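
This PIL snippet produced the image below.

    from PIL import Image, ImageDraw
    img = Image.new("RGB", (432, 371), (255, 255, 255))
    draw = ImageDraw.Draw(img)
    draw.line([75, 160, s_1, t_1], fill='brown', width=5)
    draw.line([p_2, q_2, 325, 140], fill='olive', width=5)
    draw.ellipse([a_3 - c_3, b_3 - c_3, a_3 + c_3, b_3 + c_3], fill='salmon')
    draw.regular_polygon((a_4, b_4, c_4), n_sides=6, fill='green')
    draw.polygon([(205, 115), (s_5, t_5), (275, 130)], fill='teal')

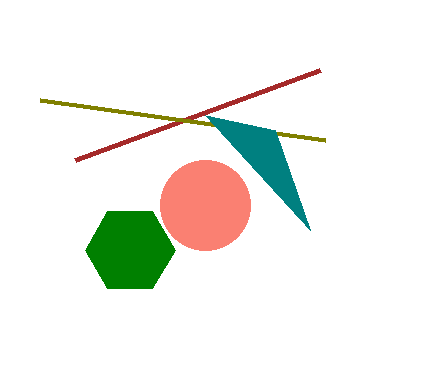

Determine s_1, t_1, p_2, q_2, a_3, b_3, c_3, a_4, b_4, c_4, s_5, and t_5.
s_1 = 320, t_1 = 70, p_2 = 40, q_2 = 100, a_3 = 205, b_3 = 205, c_3 = 45, a_4 = 130, b_4 = 250, c_4 = 45, s_5 = 310, t_5 = 230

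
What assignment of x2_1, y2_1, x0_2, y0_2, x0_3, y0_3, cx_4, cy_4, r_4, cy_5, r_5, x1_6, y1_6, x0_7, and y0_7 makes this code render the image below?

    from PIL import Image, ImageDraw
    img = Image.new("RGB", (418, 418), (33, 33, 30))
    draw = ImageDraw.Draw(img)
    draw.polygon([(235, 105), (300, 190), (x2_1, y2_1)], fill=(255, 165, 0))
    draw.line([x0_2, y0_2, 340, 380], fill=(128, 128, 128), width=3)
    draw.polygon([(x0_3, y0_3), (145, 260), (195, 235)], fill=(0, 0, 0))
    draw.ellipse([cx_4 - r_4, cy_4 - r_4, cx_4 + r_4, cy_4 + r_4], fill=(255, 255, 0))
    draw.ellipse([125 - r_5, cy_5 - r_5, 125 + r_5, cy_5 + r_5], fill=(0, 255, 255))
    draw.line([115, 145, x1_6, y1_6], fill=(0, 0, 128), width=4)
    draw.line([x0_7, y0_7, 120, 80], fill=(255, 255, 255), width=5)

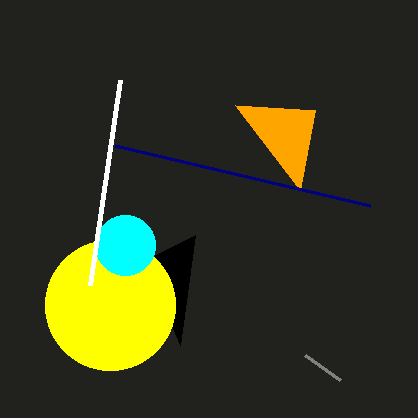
x2_1 = 315
y2_1 = 110
x0_2 = 305
y0_2 = 355
x0_3 = 180
y0_3 = 345
cx_4 = 110
cy_4 = 305
r_4 = 65
cy_5 = 245
r_5 = 30
x1_6 = 370
y1_6 = 205
x0_7 = 90
y0_7 = 285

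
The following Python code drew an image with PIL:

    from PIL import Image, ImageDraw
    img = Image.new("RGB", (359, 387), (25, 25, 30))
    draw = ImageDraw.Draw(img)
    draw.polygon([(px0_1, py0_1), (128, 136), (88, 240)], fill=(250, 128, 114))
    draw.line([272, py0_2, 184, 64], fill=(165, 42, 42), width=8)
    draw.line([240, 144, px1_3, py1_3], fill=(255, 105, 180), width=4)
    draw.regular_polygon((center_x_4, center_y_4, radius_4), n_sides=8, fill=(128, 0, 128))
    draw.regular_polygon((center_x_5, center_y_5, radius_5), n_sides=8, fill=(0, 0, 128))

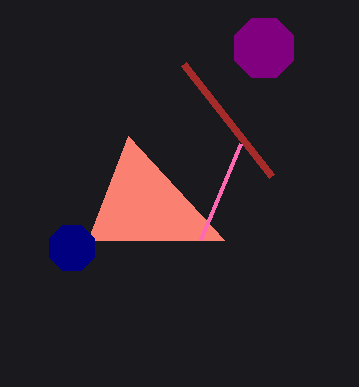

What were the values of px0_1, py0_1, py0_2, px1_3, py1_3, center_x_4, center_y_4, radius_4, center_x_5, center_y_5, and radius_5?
px0_1 = 224; py0_1 = 240; py0_2 = 176; px1_3 = 200; py1_3 = 240; center_x_4 = 264; center_y_4 = 48; radius_4 = 32; center_x_5 = 72; center_y_5 = 248; radius_5 = 24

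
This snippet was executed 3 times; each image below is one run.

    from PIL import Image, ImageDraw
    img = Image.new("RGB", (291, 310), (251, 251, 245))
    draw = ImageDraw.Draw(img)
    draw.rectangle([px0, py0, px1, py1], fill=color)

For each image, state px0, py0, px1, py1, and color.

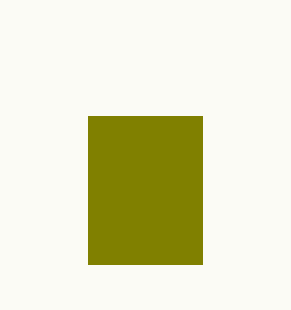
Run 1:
px0 = 88
py0 = 116
px1 = 202
py1 = 264
color = 'olive'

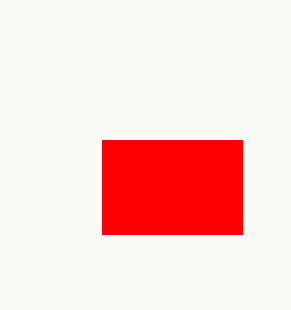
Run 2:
px0 = 102, py0 = 140, px1 = 242, py1 = 234, color = 'red'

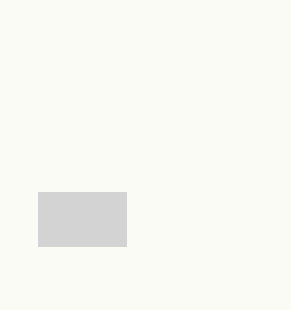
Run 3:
px0 = 38
py0 = 192
px1 = 126
py1 = 246
color = 'lightgray'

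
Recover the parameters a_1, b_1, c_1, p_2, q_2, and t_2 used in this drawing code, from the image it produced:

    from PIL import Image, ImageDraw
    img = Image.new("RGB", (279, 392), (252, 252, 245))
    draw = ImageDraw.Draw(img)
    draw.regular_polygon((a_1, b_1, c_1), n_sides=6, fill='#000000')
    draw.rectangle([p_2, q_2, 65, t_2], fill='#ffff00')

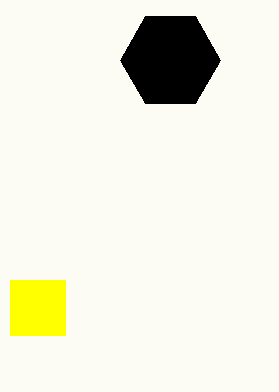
a_1 = 170; b_1 = 60; c_1 = 50; p_2 = 10; q_2 = 280; t_2 = 335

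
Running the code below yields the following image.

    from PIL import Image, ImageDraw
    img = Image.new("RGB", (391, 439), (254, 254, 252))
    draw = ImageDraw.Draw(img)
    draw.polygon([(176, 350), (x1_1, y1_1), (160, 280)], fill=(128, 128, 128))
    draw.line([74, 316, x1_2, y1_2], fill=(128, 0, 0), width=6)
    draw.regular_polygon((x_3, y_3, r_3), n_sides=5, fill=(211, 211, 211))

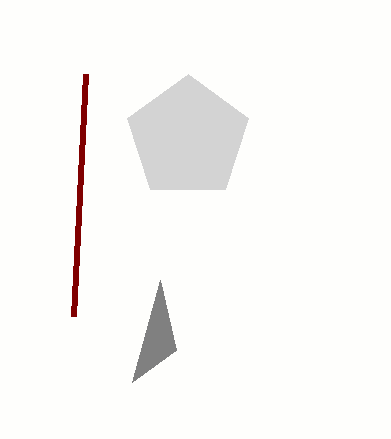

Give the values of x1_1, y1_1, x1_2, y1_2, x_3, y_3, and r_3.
x1_1 = 132; y1_1 = 382; x1_2 = 86; y1_2 = 74; x_3 = 188; y_3 = 138; r_3 = 64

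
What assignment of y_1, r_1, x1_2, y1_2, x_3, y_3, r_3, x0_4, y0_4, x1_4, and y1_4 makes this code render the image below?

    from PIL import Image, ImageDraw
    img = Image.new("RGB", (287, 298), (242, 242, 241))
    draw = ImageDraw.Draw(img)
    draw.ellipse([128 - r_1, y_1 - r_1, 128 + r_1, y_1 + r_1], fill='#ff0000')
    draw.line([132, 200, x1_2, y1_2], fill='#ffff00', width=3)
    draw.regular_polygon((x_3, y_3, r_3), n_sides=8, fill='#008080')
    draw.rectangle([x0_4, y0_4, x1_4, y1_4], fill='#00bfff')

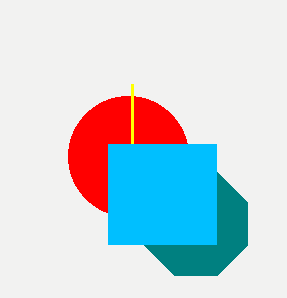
y_1 = 156
r_1 = 60
x1_2 = 132
y1_2 = 84
x_3 = 196
y_3 = 224
r_3 = 56
x0_4 = 108
y0_4 = 144
x1_4 = 216
y1_4 = 244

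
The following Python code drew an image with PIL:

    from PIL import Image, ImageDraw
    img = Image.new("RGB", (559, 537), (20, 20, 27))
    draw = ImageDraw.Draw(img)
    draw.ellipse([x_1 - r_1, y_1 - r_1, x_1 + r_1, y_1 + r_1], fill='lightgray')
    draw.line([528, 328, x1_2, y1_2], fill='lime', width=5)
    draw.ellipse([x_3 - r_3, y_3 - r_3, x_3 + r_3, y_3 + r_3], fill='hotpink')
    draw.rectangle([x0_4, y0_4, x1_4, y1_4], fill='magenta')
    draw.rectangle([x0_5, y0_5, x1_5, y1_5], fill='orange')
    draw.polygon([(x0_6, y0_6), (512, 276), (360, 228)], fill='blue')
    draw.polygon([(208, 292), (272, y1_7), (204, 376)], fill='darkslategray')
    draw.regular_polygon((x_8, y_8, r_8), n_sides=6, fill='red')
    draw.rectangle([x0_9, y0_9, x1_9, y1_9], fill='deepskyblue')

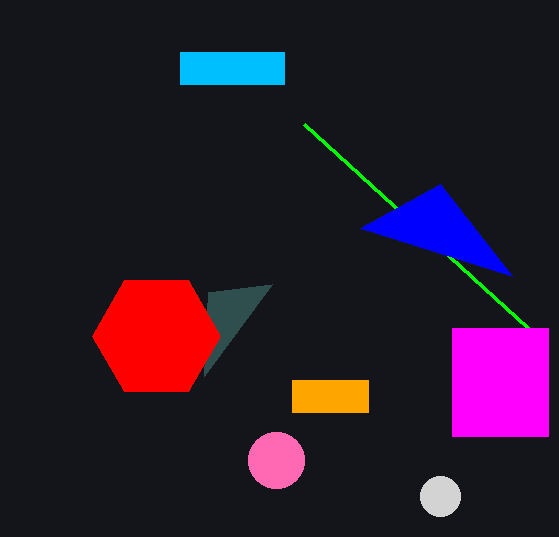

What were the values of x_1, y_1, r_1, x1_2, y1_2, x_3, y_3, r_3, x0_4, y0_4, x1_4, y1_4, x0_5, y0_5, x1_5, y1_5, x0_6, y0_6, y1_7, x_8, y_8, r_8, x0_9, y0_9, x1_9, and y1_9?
x_1 = 440
y_1 = 496
r_1 = 20
x1_2 = 304
y1_2 = 124
x_3 = 276
y_3 = 460
r_3 = 28
x0_4 = 452
y0_4 = 328
x1_4 = 548
y1_4 = 436
x0_5 = 292
y0_5 = 380
x1_5 = 368
y1_5 = 412
x0_6 = 440
y0_6 = 184
y1_7 = 284
x_8 = 156
y_8 = 336
r_8 = 64
x0_9 = 180
y0_9 = 52
x1_9 = 284
y1_9 = 84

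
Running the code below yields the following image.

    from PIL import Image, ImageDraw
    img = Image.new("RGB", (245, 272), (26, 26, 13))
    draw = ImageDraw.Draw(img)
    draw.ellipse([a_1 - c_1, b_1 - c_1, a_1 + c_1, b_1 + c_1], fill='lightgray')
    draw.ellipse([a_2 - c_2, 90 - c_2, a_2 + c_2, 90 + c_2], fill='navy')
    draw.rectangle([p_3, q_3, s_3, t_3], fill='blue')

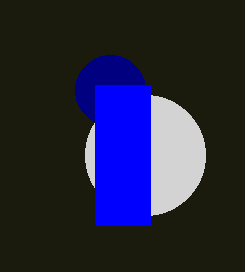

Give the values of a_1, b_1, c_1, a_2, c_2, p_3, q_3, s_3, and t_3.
a_1 = 145
b_1 = 155
c_1 = 60
a_2 = 110
c_2 = 35
p_3 = 95
q_3 = 85
s_3 = 150
t_3 = 225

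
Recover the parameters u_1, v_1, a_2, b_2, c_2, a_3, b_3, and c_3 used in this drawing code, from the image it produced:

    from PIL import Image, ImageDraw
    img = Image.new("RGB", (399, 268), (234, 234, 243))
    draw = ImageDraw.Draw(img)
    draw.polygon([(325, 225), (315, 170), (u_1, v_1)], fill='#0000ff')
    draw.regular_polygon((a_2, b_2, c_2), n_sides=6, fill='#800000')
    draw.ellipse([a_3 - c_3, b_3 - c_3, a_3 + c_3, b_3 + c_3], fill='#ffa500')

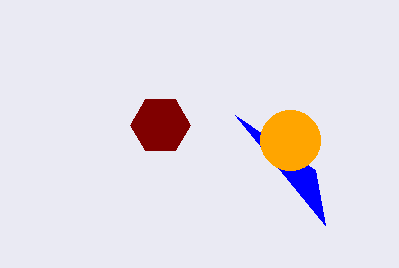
u_1 = 235
v_1 = 115
a_2 = 160
b_2 = 125
c_2 = 30
a_3 = 290
b_3 = 140
c_3 = 30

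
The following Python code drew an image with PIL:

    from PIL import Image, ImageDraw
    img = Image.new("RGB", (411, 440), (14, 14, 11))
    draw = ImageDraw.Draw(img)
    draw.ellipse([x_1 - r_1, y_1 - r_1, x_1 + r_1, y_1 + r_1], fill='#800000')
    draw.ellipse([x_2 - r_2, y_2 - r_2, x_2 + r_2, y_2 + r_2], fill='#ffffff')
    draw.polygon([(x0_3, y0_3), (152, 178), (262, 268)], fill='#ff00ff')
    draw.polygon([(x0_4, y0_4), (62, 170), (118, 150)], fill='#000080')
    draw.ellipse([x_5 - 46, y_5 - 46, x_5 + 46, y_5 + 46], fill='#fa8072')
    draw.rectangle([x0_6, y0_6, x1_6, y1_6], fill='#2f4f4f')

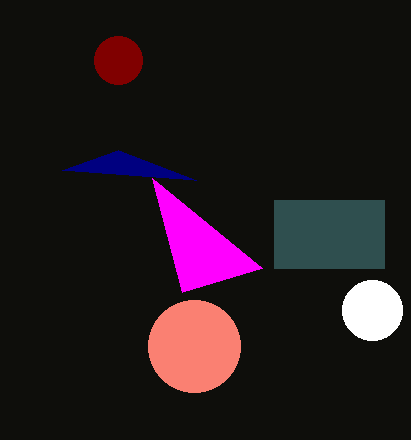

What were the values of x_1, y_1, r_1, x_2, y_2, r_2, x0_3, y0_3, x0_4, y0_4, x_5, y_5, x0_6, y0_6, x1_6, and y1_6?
x_1 = 118; y_1 = 60; r_1 = 24; x_2 = 372; y_2 = 310; r_2 = 30; x0_3 = 182; y0_3 = 292; x0_4 = 196; y0_4 = 180; x_5 = 194; y_5 = 346; x0_6 = 274; y0_6 = 200; x1_6 = 384; y1_6 = 268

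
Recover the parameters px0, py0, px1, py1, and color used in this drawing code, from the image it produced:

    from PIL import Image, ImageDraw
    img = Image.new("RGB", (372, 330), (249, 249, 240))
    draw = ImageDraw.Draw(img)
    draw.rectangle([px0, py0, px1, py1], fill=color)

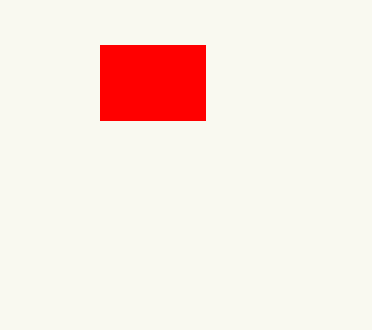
px0 = 100
py0 = 45
px1 = 205
py1 = 120
color = 'red'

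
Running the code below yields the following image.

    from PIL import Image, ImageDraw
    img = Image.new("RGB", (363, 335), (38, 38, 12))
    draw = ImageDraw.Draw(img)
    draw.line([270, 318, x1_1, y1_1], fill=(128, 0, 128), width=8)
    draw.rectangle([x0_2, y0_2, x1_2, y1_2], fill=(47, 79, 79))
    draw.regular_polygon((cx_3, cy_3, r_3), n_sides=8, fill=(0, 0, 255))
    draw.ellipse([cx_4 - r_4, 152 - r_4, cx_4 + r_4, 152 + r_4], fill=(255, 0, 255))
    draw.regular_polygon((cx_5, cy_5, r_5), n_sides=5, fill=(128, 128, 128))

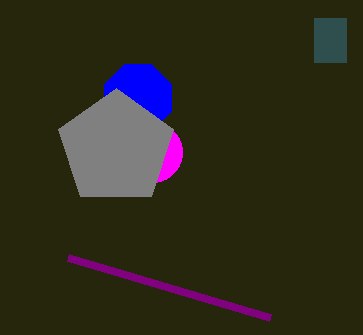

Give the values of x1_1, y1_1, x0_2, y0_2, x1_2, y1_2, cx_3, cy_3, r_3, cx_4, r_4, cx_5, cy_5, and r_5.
x1_1 = 68
y1_1 = 258
x0_2 = 314
y0_2 = 18
x1_2 = 346
y1_2 = 62
cx_3 = 138
cy_3 = 98
r_3 = 36
cx_4 = 152
r_4 = 30
cx_5 = 116
cy_5 = 148
r_5 = 60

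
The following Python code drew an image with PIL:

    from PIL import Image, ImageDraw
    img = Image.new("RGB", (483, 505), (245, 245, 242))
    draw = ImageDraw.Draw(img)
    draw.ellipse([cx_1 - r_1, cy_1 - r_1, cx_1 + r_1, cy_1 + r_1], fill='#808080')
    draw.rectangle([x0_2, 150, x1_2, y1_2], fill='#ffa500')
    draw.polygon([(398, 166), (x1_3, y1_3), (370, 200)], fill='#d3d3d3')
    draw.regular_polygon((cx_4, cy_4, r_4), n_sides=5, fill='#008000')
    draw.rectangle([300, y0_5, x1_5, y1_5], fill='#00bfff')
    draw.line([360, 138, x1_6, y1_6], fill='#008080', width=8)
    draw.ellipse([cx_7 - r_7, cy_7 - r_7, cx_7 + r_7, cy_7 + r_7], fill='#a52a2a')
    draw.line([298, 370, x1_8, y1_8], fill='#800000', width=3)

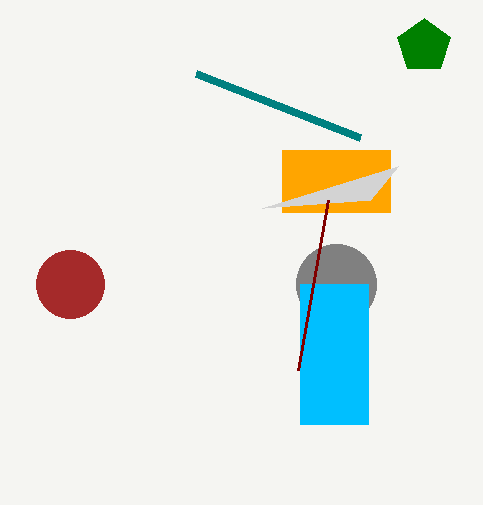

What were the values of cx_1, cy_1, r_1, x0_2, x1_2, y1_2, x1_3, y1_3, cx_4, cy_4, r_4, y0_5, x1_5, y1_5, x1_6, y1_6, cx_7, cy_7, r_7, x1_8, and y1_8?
cx_1 = 336, cy_1 = 284, r_1 = 40, x0_2 = 282, x1_2 = 390, y1_2 = 212, x1_3 = 262, y1_3 = 208, cx_4 = 424, cy_4 = 46, r_4 = 28, y0_5 = 284, x1_5 = 368, y1_5 = 424, x1_6 = 196, y1_6 = 74, cx_7 = 70, cy_7 = 284, r_7 = 34, x1_8 = 328, y1_8 = 200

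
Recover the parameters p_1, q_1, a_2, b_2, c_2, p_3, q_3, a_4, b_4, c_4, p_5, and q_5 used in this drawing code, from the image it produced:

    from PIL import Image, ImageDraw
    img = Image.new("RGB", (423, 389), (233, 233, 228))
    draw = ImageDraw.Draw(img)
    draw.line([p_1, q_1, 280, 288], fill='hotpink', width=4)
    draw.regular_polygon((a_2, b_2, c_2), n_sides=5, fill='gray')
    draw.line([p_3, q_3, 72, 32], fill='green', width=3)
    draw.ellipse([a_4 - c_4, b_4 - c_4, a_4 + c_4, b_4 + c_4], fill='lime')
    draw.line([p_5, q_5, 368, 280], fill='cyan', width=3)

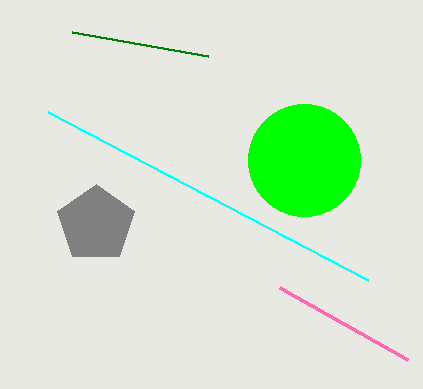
p_1 = 408
q_1 = 360
a_2 = 96
b_2 = 224
c_2 = 40
p_3 = 208
q_3 = 56
a_4 = 304
b_4 = 160
c_4 = 56
p_5 = 48
q_5 = 112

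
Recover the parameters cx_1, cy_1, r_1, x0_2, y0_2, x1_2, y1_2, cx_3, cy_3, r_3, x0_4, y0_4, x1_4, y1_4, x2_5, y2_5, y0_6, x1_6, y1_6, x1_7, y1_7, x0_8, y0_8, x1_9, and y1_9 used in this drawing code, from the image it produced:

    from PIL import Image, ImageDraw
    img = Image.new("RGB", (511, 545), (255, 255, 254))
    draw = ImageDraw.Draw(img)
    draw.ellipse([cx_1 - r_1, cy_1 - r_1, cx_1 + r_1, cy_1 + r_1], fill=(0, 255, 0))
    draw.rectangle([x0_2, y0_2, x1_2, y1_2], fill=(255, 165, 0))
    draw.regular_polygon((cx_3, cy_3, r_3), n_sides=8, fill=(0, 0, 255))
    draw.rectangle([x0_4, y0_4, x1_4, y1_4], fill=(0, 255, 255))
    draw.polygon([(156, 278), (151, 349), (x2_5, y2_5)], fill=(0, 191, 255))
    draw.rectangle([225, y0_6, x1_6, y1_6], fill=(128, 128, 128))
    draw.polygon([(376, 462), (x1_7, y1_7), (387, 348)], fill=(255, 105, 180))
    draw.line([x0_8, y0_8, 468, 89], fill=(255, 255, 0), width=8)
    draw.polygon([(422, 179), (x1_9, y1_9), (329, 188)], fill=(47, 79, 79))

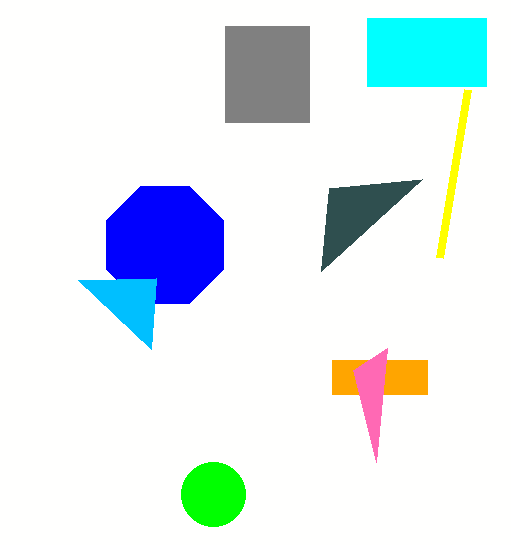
cx_1 = 213, cy_1 = 494, r_1 = 32, x0_2 = 332, y0_2 = 360, x1_2 = 427, y1_2 = 394, cx_3 = 165, cy_3 = 245, r_3 = 63, x0_4 = 367, y0_4 = 18, x1_4 = 486, y1_4 = 86, x2_5 = 78, y2_5 = 280, y0_6 = 26, x1_6 = 309, y1_6 = 122, x1_7 = 353, y1_7 = 370, x0_8 = 440, y0_8 = 257, x1_9 = 321, y1_9 = 271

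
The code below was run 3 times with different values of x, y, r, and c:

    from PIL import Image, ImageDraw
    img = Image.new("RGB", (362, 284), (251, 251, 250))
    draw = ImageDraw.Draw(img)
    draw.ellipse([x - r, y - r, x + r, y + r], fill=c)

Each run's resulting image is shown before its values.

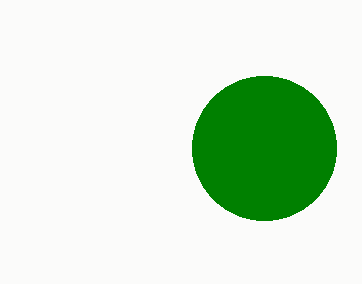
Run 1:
x = 264; y = 148; r = 72; c = 'green'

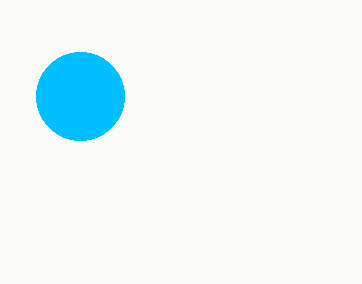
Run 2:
x = 80; y = 96; r = 44; c = 'deepskyblue'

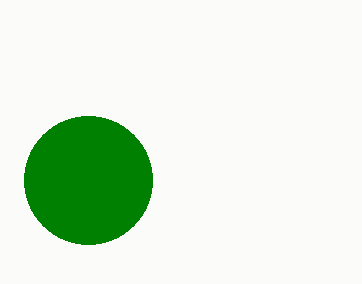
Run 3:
x = 88, y = 180, r = 64, c = 'green'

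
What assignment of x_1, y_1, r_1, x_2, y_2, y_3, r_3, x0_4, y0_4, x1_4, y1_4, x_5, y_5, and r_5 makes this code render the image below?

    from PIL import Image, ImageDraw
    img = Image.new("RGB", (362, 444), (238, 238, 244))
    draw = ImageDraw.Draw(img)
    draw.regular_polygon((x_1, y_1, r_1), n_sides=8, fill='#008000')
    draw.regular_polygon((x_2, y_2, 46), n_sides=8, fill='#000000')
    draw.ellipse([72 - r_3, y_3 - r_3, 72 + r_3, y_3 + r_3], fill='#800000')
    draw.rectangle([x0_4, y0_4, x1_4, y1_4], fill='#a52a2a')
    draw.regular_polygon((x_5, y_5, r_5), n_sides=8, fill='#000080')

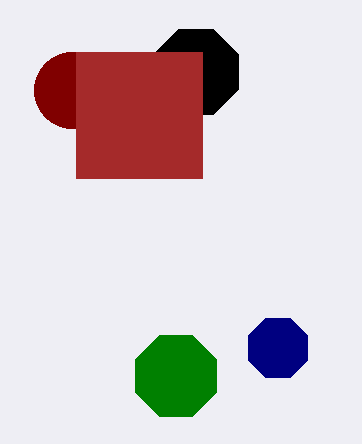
x_1 = 176
y_1 = 376
r_1 = 44
x_2 = 196
y_2 = 72
y_3 = 90
r_3 = 38
x0_4 = 76
y0_4 = 52
x1_4 = 202
y1_4 = 178
x_5 = 278
y_5 = 348
r_5 = 32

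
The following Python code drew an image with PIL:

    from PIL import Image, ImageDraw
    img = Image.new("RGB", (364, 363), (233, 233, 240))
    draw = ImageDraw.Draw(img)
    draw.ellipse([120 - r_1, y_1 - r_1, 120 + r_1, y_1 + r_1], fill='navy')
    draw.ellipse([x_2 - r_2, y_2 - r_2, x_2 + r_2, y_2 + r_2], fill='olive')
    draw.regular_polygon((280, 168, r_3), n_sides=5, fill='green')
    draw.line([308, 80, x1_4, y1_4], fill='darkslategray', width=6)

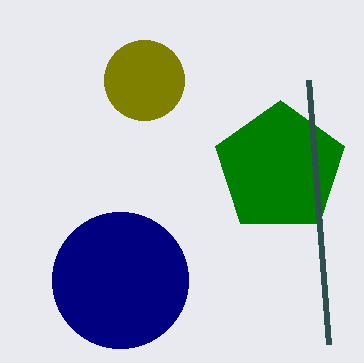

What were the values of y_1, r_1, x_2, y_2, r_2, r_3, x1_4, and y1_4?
y_1 = 280, r_1 = 68, x_2 = 144, y_2 = 80, r_2 = 40, r_3 = 68, x1_4 = 328, y1_4 = 344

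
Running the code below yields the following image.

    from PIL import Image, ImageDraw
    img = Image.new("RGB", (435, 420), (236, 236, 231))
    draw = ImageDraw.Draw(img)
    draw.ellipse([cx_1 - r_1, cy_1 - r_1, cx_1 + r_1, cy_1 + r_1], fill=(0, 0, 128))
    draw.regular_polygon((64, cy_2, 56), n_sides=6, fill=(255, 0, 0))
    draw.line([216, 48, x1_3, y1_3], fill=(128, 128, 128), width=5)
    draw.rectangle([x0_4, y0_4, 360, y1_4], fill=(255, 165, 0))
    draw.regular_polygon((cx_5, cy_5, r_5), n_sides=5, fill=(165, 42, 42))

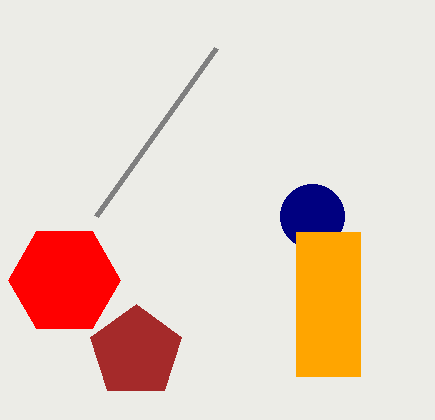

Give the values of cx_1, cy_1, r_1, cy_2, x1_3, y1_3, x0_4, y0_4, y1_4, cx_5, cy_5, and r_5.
cx_1 = 312, cy_1 = 216, r_1 = 32, cy_2 = 280, x1_3 = 96, y1_3 = 216, x0_4 = 296, y0_4 = 232, y1_4 = 376, cx_5 = 136, cy_5 = 352, r_5 = 48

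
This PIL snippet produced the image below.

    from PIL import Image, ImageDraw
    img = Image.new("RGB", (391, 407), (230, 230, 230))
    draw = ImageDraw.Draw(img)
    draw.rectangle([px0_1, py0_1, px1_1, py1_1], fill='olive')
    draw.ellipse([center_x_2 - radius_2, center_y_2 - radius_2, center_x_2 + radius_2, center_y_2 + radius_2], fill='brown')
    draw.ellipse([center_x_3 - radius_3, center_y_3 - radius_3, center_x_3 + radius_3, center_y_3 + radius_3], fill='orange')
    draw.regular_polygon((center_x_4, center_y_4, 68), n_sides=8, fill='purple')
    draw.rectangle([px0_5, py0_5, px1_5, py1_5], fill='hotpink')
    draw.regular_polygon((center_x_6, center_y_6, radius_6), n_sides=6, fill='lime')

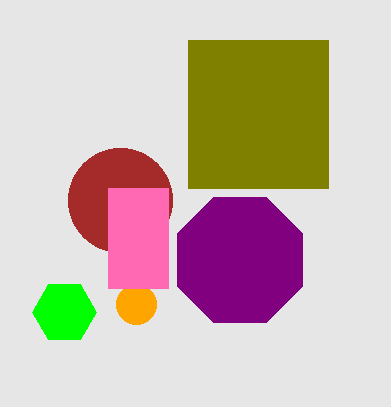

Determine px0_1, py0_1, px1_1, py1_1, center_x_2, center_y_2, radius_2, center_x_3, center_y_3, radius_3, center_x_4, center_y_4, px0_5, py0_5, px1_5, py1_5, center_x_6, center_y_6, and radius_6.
px0_1 = 188
py0_1 = 40
px1_1 = 328
py1_1 = 188
center_x_2 = 120
center_y_2 = 200
radius_2 = 52
center_x_3 = 136
center_y_3 = 304
radius_3 = 20
center_x_4 = 240
center_y_4 = 260
px0_5 = 108
py0_5 = 188
px1_5 = 168
py1_5 = 288
center_x_6 = 64
center_y_6 = 312
radius_6 = 32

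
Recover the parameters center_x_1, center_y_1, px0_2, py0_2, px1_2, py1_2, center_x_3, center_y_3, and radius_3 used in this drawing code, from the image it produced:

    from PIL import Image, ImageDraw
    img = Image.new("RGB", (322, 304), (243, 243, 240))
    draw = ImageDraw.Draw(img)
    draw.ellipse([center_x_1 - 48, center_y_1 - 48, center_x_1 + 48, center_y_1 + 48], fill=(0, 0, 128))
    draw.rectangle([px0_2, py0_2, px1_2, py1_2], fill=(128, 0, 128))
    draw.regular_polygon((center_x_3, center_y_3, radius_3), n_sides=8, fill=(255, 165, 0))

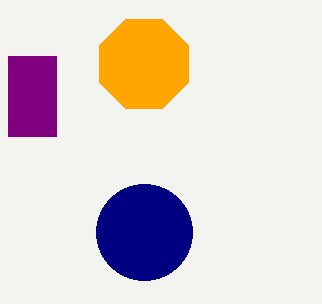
center_x_1 = 144, center_y_1 = 232, px0_2 = 8, py0_2 = 56, px1_2 = 56, py1_2 = 136, center_x_3 = 144, center_y_3 = 64, radius_3 = 48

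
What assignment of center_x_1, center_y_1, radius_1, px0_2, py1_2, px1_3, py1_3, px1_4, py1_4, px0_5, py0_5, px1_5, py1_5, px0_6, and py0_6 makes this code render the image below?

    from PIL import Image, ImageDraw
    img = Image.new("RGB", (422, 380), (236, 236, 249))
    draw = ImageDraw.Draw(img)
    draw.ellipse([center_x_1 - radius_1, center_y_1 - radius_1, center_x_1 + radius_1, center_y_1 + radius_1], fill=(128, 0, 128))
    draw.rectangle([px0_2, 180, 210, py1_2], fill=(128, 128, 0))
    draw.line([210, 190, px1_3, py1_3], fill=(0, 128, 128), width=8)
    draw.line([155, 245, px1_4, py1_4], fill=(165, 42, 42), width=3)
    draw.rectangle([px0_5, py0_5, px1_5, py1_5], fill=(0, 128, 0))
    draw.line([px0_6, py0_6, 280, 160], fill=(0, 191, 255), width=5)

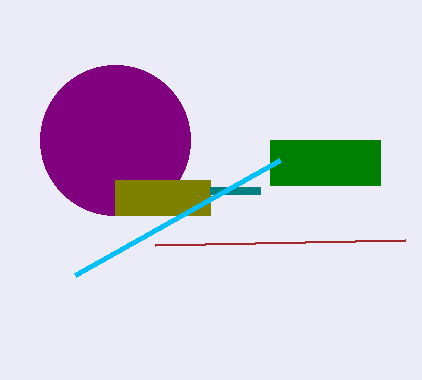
center_x_1 = 115, center_y_1 = 140, radius_1 = 75, px0_2 = 115, py1_2 = 215, px1_3 = 260, py1_3 = 190, px1_4 = 405, py1_4 = 240, px0_5 = 270, py0_5 = 140, px1_5 = 380, py1_5 = 185, px0_6 = 75, py0_6 = 275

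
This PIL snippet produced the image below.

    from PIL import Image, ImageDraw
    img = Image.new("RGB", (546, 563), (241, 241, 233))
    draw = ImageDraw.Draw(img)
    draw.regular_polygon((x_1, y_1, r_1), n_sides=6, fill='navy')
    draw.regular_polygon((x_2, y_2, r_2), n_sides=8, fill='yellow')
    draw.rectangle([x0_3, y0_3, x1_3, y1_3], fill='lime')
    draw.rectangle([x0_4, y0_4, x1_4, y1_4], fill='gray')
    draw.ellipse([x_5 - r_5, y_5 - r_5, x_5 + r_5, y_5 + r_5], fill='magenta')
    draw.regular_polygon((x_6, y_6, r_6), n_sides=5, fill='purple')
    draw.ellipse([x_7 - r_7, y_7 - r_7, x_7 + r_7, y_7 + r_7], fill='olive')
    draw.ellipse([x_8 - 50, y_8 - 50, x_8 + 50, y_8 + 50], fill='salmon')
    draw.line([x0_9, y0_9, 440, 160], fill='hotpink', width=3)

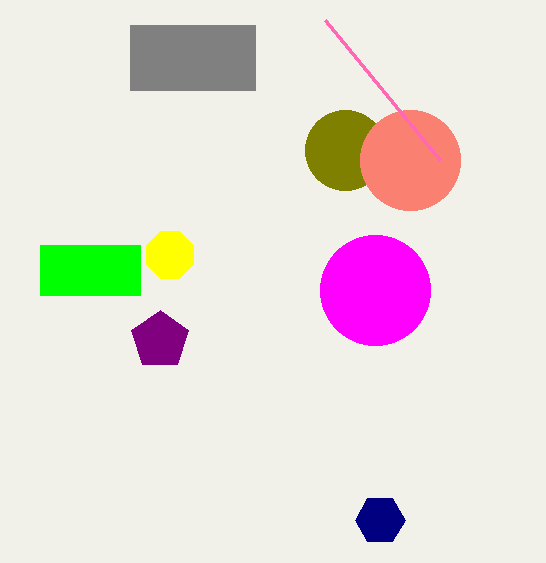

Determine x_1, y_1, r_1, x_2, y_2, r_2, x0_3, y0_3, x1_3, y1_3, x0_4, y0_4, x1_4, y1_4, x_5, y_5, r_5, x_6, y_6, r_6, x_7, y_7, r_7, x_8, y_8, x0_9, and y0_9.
x_1 = 380, y_1 = 520, r_1 = 25, x_2 = 170, y_2 = 255, r_2 = 25, x0_3 = 40, y0_3 = 245, x1_3 = 140, y1_3 = 295, x0_4 = 130, y0_4 = 25, x1_4 = 255, y1_4 = 90, x_5 = 375, y_5 = 290, r_5 = 55, x_6 = 160, y_6 = 340, r_6 = 30, x_7 = 345, y_7 = 150, r_7 = 40, x_8 = 410, y_8 = 160, x0_9 = 325, y0_9 = 20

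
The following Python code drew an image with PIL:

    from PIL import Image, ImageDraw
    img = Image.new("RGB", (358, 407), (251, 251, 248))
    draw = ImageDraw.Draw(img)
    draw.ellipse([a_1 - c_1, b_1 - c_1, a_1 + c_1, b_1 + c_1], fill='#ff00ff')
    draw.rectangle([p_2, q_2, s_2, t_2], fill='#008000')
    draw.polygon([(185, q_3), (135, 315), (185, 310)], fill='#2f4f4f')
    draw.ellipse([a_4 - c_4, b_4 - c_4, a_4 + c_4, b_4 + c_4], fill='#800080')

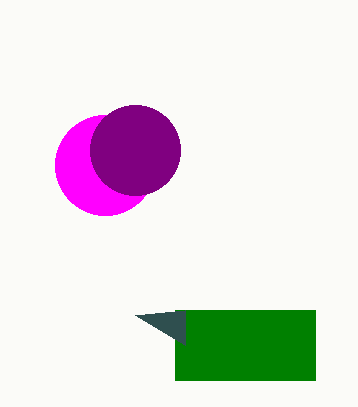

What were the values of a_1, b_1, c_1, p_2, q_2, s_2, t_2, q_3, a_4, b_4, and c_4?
a_1 = 105, b_1 = 165, c_1 = 50, p_2 = 175, q_2 = 310, s_2 = 315, t_2 = 380, q_3 = 345, a_4 = 135, b_4 = 150, c_4 = 45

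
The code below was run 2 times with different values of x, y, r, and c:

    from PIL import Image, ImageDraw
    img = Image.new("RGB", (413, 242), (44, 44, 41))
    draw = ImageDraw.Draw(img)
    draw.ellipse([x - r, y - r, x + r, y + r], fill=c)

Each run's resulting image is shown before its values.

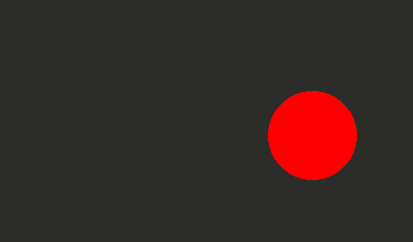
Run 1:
x = 312, y = 135, r = 44, c = 'red'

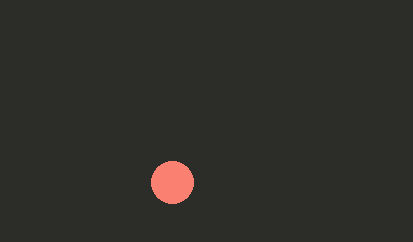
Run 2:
x = 172, y = 182, r = 21, c = 'salmon'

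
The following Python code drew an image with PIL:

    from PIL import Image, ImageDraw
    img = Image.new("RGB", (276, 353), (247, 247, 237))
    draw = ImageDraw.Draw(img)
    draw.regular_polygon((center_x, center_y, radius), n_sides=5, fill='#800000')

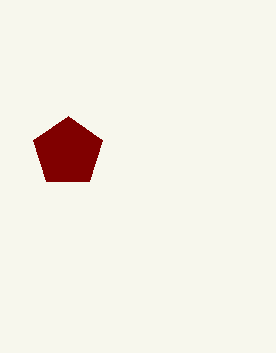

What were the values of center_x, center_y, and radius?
center_x = 68
center_y = 152
radius = 36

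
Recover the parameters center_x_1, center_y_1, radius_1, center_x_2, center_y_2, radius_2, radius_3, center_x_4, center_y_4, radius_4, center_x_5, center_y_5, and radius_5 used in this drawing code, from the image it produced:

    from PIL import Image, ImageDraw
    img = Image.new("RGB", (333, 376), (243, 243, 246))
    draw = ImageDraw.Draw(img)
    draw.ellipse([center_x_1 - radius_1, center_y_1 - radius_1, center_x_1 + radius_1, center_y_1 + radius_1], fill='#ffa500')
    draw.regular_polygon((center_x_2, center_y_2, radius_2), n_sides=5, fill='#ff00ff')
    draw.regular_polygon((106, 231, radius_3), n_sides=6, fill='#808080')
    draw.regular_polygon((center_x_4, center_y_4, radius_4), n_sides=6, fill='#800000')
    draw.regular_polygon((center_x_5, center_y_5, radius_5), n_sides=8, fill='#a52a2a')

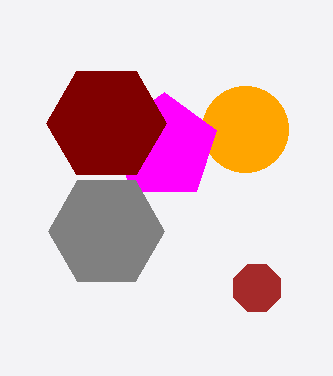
center_x_1 = 245, center_y_1 = 129, radius_1 = 43, center_x_2 = 164, center_y_2 = 147, radius_2 = 55, radius_3 = 58, center_x_4 = 106, center_y_4 = 123, radius_4 = 60, center_x_5 = 257, center_y_5 = 288, radius_5 = 25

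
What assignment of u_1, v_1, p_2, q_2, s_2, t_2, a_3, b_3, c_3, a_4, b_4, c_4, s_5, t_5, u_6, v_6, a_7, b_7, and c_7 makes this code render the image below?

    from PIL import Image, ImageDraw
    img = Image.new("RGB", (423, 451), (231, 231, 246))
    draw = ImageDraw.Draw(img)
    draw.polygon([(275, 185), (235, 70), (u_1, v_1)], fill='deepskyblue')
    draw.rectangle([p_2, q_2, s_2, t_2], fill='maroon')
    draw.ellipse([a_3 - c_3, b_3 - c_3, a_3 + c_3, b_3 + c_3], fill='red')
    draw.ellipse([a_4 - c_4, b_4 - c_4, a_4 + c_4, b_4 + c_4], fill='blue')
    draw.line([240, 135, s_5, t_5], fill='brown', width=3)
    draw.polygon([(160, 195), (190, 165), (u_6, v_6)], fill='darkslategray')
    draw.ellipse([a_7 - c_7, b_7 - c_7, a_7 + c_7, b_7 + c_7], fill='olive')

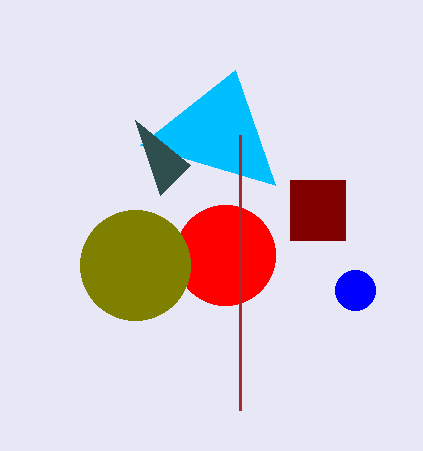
u_1 = 140
v_1 = 145
p_2 = 290
q_2 = 180
s_2 = 345
t_2 = 240
a_3 = 225
b_3 = 255
c_3 = 50
a_4 = 355
b_4 = 290
c_4 = 20
s_5 = 240
t_5 = 410
u_6 = 135
v_6 = 120
a_7 = 135
b_7 = 265
c_7 = 55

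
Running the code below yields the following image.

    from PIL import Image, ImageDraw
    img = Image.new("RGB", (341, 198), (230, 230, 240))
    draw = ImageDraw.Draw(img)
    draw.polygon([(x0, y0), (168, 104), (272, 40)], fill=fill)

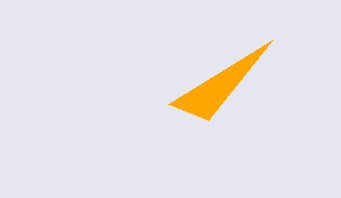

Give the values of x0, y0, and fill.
x0 = 208
y0 = 120
fill = 'orange'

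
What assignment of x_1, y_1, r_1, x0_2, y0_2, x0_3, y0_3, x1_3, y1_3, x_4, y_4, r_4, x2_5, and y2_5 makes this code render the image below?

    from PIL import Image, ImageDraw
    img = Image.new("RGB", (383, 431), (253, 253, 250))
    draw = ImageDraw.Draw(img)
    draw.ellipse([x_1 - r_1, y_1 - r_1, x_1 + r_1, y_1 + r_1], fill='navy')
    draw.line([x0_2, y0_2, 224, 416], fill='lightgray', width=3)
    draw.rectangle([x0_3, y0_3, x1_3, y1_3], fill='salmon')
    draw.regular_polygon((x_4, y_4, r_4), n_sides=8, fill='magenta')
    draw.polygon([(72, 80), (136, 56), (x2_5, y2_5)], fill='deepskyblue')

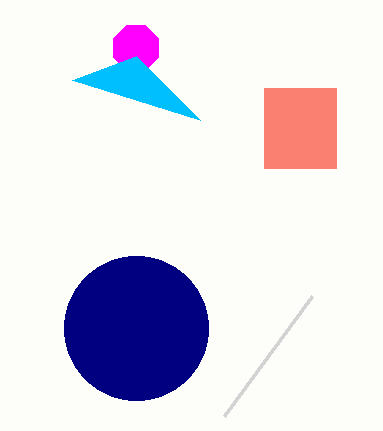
x_1 = 136; y_1 = 328; r_1 = 72; x0_2 = 312; y0_2 = 296; x0_3 = 264; y0_3 = 88; x1_3 = 336; y1_3 = 168; x_4 = 136; y_4 = 48; r_4 = 24; x2_5 = 200; y2_5 = 120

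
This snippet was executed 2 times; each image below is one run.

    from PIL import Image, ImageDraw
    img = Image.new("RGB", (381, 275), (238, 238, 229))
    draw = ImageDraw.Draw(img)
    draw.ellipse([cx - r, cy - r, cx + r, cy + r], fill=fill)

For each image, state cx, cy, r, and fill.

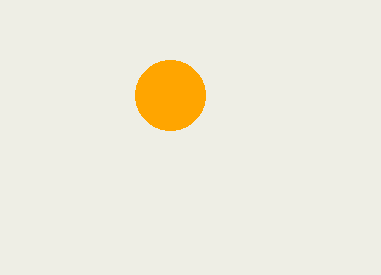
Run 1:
cx = 170
cy = 95
r = 35
fill = 'orange'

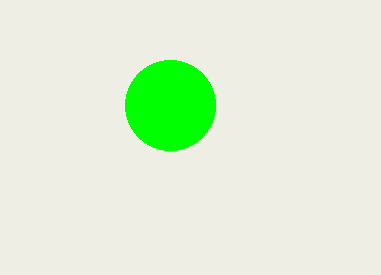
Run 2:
cx = 170
cy = 105
r = 45
fill = 'lime'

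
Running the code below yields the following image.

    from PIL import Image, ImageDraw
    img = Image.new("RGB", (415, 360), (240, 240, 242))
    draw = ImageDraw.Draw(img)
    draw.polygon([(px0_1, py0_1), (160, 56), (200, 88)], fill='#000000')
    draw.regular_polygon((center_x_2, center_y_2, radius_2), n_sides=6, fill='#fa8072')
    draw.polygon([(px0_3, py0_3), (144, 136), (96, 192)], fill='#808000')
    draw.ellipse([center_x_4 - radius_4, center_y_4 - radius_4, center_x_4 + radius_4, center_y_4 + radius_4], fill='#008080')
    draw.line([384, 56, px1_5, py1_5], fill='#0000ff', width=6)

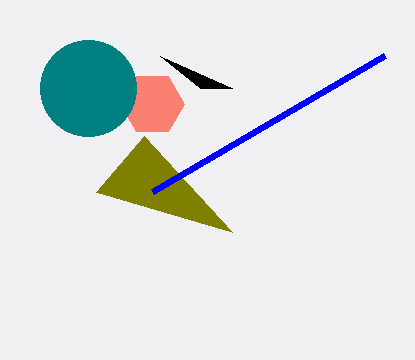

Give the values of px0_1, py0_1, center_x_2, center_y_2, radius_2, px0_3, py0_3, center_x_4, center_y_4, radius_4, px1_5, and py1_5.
px0_1 = 232
py0_1 = 88
center_x_2 = 152
center_y_2 = 104
radius_2 = 32
px0_3 = 232
py0_3 = 232
center_x_4 = 88
center_y_4 = 88
radius_4 = 48
px1_5 = 152
py1_5 = 192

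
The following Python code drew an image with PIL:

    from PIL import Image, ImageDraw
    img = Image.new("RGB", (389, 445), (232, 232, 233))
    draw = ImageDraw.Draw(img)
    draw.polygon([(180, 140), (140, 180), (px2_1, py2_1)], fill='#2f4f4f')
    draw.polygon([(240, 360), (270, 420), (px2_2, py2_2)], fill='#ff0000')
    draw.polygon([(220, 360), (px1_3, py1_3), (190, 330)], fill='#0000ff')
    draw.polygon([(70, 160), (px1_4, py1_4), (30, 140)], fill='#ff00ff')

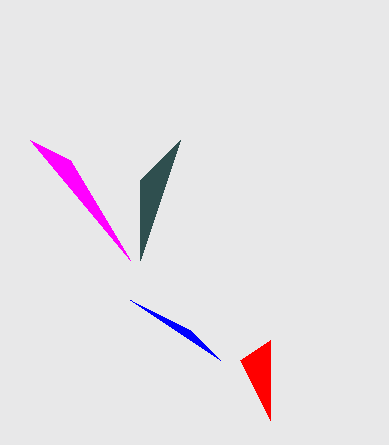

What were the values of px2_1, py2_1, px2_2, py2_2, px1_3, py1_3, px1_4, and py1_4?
px2_1 = 140; py2_1 = 260; px2_2 = 270; py2_2 = 340; px1_3 = 130; py1_3 = 300; px1_4 = 130; py1_4 = 260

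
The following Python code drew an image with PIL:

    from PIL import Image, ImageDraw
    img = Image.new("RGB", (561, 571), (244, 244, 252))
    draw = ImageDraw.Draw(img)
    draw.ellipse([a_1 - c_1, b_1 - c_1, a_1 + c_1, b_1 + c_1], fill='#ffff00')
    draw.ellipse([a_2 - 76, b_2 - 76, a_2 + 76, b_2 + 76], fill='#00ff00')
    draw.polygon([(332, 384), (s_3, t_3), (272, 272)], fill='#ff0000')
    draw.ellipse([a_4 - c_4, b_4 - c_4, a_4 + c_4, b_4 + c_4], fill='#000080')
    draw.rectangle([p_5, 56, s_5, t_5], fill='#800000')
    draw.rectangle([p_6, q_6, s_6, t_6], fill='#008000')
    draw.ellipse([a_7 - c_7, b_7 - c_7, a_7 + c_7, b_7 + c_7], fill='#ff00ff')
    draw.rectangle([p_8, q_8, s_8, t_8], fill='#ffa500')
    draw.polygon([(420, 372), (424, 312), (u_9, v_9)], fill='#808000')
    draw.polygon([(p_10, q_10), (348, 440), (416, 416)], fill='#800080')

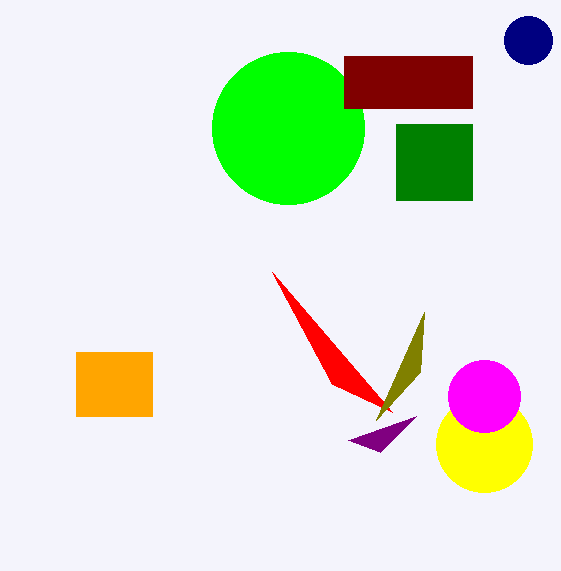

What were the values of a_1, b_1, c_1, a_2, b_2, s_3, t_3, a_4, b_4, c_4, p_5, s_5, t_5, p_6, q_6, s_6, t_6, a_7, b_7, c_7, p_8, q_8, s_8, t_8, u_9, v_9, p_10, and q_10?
a_1 = 484; b_1 = 444; c_1 = 48; a_2 = 288; b_2 = 128; s_3 = 392; t_3 = 412; a_4 = 528; b_4 = 40; c_4 = 24; p_5 = 344; s_5 = 472; t_5 = 108; p_6 = 396; q_6 = 124; s_6 = 472; t_6 = 200; a_7 = 484; b_7 = 396; c_7 = 36; p_8 = 76; q_8 = 352; s_8 = 152; t_8 = 416; u_9 = 376; v_9 = 420; p_10 = 380; q_10 = 452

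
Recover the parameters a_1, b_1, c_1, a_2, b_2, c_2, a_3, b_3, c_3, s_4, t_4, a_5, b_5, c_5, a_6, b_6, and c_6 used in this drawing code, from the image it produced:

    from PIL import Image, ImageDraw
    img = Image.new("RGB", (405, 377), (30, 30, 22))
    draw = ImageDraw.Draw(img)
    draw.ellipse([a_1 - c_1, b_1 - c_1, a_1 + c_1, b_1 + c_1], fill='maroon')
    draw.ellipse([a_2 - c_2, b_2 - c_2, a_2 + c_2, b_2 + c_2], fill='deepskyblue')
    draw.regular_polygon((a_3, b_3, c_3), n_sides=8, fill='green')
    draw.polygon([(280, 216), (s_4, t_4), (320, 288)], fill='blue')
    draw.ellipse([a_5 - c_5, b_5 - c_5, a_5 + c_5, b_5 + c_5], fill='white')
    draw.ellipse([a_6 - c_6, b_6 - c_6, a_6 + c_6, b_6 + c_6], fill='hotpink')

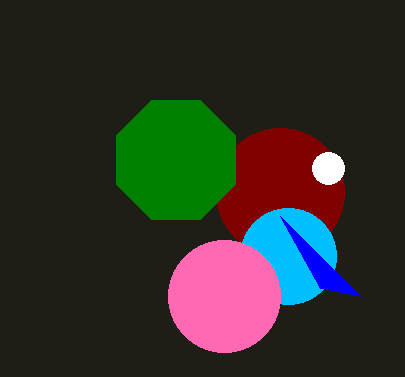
a_1 = 280, b_1 = 192, c_1 = 64, a_2 = 288, b_2 = 256, c_2 = 48, a_3 = 176, b_3 = 160, c_3 = 64, s_4 = 360, t_4 = 296, a_5 = 328, b_5 = 168, c_5 = 16, a_6 = 224, b_6 = 296, c_6 = 56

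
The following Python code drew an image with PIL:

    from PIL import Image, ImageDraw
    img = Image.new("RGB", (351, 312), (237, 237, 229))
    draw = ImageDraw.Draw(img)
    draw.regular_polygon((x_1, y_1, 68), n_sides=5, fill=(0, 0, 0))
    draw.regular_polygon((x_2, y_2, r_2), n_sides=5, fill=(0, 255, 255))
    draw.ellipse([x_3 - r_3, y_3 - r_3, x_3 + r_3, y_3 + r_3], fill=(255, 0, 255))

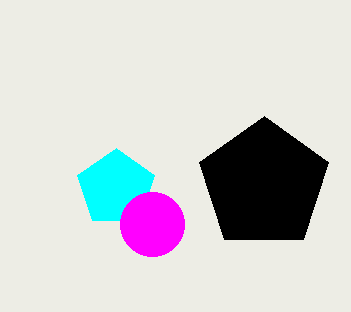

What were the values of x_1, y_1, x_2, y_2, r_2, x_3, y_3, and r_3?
x_1 = 264
y_1 = 184
x_2 = 116
y_2 = 188
r_2 = 40
x_3 = 152
y_3 = 224
r_3 = 32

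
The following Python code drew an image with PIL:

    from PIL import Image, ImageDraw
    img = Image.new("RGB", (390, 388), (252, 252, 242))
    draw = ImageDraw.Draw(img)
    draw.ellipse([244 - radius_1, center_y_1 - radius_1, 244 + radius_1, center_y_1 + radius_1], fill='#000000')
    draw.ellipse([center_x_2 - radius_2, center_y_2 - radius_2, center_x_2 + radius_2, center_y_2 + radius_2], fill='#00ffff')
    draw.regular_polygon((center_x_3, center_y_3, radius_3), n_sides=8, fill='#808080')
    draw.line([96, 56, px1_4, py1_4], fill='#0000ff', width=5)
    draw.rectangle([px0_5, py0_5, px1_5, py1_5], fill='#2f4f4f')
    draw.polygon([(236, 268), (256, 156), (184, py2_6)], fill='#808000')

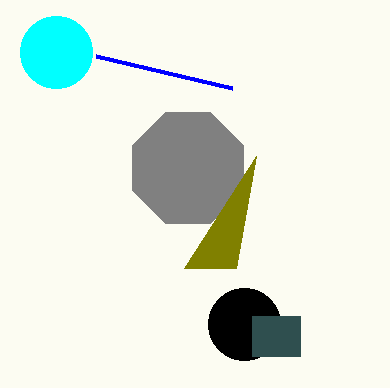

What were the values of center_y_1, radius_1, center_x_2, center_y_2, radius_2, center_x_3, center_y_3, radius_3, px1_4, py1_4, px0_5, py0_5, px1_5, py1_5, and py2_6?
center_y_1 = 324
radius_1 = 36
center_x_2 = 56
center_y_2 = 52
radius_2 = 36
center_x_3 = 188
center_y_3 = 168
radius_3 = 60
px1_4 = 232
py1_4 = 88
px0_5 = 252
py0_5 = 316
px1_5 = 300
py1_5 = 356
py2_6 = 268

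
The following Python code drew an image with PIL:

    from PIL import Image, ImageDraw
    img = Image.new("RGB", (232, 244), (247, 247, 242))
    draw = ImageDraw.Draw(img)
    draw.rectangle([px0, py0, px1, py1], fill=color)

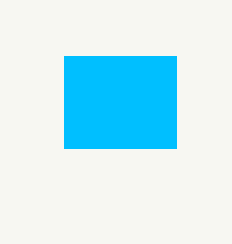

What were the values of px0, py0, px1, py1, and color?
px0 = 64
py0 = 56
px1 = 176
py1 = 148
color = 'deepskyblue'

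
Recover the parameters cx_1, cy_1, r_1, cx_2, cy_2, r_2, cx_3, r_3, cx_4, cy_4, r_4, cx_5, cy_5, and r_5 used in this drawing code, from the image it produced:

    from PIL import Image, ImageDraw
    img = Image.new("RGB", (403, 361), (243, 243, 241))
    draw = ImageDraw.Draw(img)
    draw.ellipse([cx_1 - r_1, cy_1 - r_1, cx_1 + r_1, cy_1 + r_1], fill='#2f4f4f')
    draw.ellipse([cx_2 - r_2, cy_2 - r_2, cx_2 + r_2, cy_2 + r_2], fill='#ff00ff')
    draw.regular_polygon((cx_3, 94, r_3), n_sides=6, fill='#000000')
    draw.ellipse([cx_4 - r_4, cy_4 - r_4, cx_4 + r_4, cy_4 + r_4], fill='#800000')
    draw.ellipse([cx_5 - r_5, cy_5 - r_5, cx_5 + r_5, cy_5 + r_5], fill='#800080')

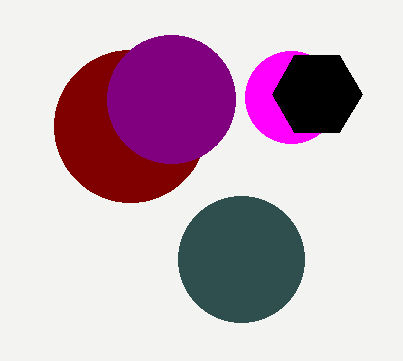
cx_1 = 241; cy_1 = 259; r_1 = 63; cx_2 = 291; cy_2 = 97; r_2 = 46; cx_3 = 317; r_3 = 45; cx_4 = 130; cy_4 = 126; r_4 = 76; cx_5 = 171; cy_5 = 99; r_5 = 64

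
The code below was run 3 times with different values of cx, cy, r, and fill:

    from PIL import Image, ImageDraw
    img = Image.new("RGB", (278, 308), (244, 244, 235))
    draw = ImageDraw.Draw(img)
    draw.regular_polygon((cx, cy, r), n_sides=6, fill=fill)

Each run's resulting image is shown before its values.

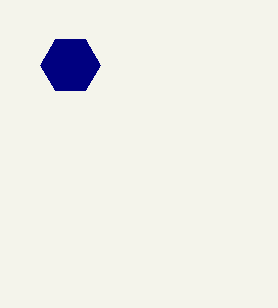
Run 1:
cx = 70, cy = 65, r = 30, fill = 'navy'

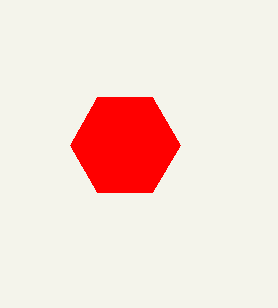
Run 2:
cx = 125; cy = 145; r = 55; fill = 'red'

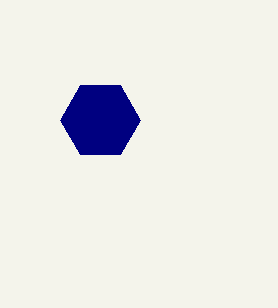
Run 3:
cx = 100
cy = 120
r = 40
fill = 'navy'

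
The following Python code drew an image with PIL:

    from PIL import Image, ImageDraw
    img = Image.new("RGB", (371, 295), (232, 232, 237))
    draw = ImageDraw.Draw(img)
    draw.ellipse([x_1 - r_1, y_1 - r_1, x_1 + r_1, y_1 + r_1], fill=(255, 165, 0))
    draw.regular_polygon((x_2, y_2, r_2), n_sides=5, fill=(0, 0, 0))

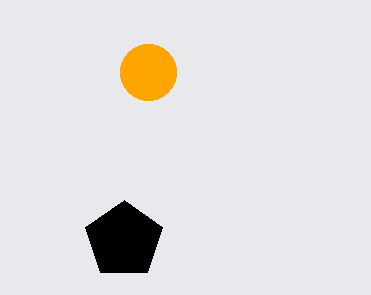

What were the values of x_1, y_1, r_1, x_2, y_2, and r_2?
x_1 = 148; y_1 = 72; r_1 = 28; x_2 = 124; y_2 = 240; r_2 = 40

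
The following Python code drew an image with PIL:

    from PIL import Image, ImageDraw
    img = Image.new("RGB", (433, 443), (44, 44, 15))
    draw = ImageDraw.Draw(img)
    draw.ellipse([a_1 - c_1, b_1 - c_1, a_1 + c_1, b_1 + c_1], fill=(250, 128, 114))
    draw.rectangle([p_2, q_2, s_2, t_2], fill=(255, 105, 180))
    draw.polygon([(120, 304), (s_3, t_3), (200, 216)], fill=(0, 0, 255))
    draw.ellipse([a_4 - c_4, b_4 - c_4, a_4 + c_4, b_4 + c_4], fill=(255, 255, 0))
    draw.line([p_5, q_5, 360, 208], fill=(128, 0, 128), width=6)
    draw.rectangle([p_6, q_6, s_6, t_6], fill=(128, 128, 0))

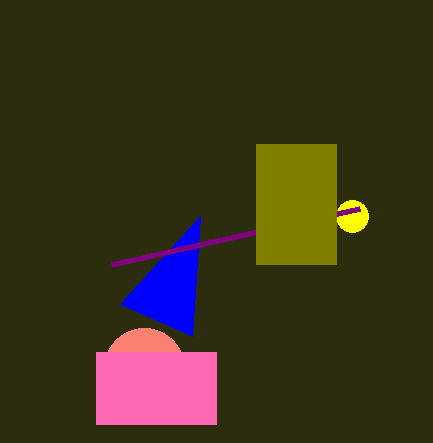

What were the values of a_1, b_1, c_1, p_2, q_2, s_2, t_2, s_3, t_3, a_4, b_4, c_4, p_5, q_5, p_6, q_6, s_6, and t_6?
a_1 = 144
b_1 = 368
c_1 = 40
p_2 = 96
q_2 = 352
s_2 = 216
t_2 = 424
s_3 = 192
t_3 = 336
a_4 = 352
b_4 = 216
c_4 = 16
p_5 = 112
q_5 = 264
p_6 = 256
q_6 = 144
s_6 = 336
t_6 = 264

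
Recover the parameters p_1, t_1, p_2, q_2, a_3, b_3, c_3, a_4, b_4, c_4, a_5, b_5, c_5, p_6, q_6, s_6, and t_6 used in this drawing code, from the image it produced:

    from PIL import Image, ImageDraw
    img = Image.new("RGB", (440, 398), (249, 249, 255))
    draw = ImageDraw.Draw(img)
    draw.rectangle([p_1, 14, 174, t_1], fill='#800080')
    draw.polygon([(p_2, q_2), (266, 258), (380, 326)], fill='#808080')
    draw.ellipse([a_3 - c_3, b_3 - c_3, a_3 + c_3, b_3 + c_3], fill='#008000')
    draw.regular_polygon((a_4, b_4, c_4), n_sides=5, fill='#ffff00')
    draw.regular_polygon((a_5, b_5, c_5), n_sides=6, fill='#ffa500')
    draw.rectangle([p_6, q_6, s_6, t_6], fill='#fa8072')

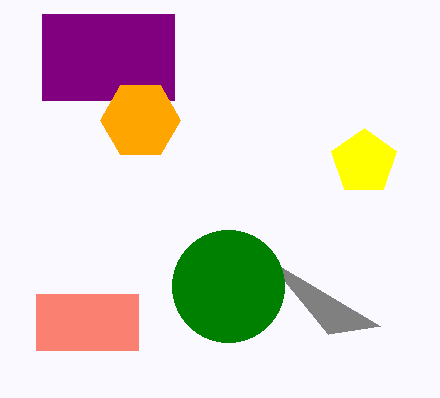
p_1 = 42; t_1 = 100; p_2 = 328; q_2 = 334; a_3 = 228; b_3 = 286; c_3 = 56; a_4 = 364; b_4 = 162; c_4 = 34; a_5 = 140; b_5 = 120; c_5 = 40; p_6 = 36; q_6 = 294; s_6 = 138; t_6 = 350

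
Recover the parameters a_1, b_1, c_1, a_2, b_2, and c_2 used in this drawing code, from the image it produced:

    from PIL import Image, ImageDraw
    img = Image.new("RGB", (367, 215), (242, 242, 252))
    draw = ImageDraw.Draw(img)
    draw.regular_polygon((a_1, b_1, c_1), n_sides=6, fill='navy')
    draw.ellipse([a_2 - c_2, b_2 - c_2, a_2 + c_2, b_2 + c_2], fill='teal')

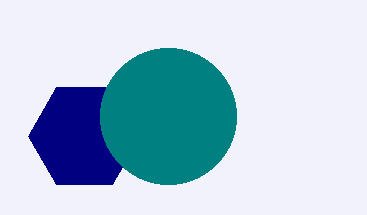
a_1 = 84
b_1 = 136
c_1 = 56
a_2 = 168
b_2 = 116
c_2 = 68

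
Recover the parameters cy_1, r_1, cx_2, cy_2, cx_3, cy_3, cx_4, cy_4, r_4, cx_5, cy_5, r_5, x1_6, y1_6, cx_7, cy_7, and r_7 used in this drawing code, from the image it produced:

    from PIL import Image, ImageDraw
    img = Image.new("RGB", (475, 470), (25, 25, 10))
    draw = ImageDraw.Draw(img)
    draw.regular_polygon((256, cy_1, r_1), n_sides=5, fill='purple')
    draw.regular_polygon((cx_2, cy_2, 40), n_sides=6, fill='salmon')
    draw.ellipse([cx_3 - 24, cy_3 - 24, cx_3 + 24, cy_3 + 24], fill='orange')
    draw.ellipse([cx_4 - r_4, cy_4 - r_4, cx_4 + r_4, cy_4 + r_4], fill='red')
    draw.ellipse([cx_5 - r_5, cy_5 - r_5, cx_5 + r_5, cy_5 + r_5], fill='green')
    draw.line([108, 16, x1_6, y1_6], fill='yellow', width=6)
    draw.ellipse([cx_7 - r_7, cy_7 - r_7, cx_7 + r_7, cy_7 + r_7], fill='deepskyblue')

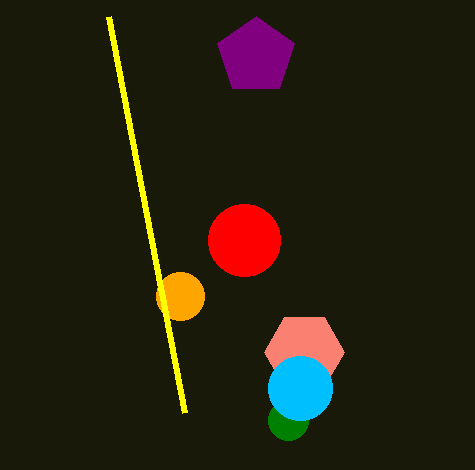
cy_1 = 56, r_1 = 40, cx_2 = 304, cy_2 = 352, cx_3 = 180, cy_3 = 296, cx_4 = 244, cy_4 = 240, r_4 = 36, cx_5 = 288, cy_5 = 420, r_5 = 20, x1_6 = 184, y1_6 = 412, cx_7 = 300, cy_7 = 388, r_7 = 32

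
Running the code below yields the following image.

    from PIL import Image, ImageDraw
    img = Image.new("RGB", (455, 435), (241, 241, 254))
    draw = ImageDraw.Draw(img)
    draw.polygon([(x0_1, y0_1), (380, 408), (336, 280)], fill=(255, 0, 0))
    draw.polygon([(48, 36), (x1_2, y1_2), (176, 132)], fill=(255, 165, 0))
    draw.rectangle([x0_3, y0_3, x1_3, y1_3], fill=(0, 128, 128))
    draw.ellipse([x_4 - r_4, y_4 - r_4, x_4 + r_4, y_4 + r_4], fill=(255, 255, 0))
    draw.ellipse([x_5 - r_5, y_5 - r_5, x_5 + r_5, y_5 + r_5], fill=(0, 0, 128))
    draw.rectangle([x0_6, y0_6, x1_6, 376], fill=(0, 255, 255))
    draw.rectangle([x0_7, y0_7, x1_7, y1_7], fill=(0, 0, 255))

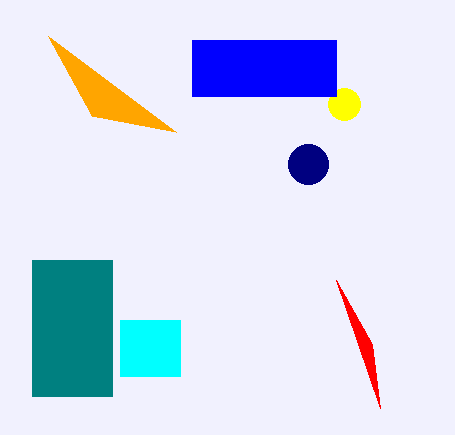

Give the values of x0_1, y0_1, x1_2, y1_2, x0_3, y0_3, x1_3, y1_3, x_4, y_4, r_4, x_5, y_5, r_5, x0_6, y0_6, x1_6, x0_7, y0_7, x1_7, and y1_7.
x0_1 = 372; y0_1 = 344; x1_2 = 92; y1_2 = 116; x0_3 = 32; y0_3 = 260; x1_3 = 112; y1_3 = 396; x_4 = 344; y_4 = 104; r_4 = 16; x_5 = 308; y_5 = 164; r_5 = 20; x0_6 = 120; y0_6 = 320; x1_6 = 180; x0_7 = 192; y0_7 = 40; x1_7 = 336; y1_7 = 96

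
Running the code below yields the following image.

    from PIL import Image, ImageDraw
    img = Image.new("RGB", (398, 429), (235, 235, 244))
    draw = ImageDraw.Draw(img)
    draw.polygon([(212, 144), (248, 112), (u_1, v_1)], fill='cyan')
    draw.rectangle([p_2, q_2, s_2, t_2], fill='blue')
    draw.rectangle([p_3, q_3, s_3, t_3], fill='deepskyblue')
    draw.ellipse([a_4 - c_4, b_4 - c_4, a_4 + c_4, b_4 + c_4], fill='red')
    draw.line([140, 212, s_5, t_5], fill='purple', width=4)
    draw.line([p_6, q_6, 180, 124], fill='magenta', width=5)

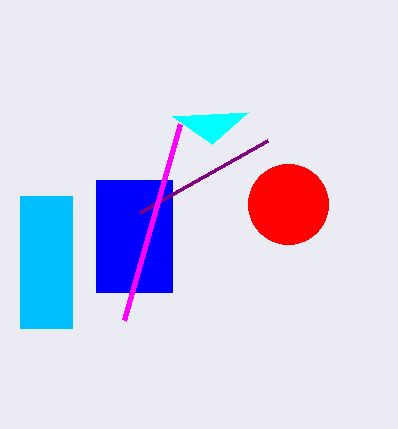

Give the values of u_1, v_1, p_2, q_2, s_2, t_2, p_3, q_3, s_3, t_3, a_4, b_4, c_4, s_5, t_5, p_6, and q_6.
u_1 = 172
v_1 = 116
p_2 = 96
q_2 = 180
s_2 = 172
t_2 = 292
p_3 = 20
q_3 = 196
s_3 = 72
t_3 = 328
a_4 = 288
b_4 = 204
c_4 = 40
s_5 = 268
t_5 = 140
p_6 = 124
q_6 = 320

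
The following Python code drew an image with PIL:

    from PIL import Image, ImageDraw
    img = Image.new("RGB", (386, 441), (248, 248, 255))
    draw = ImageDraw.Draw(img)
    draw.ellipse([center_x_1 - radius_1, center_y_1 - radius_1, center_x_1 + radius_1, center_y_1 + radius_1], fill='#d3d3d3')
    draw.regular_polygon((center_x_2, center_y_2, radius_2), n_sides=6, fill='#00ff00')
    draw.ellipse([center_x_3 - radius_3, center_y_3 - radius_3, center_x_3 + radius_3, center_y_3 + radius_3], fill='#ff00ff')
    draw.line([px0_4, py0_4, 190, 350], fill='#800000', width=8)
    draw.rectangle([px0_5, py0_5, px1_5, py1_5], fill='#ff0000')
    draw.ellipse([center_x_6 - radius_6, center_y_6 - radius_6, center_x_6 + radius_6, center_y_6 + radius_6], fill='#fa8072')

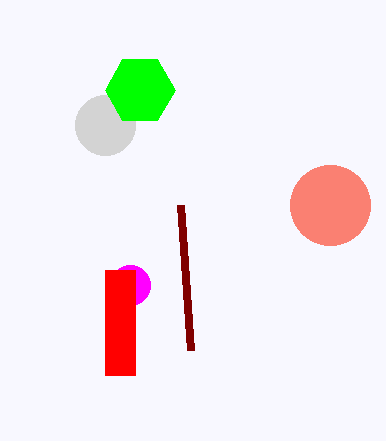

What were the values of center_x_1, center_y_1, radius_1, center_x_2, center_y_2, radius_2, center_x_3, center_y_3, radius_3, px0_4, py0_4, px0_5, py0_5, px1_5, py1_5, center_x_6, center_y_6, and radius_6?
center_x_1 = 105, center_y_1 = 125, radius_1 = 30, center_x_2 = 140, center_y_2 = 90, radius_2 = 35, center_x_3 = 130, center_y_3 = 285, radius_3 = 20, px0_4 = 180, py0_4 = 205, px0_5 = 105, py0_5 = 270, px1_5 = 135, py1_5 = 375, center_x_6 = 330, center_y_6 = 205, radius_6 = 40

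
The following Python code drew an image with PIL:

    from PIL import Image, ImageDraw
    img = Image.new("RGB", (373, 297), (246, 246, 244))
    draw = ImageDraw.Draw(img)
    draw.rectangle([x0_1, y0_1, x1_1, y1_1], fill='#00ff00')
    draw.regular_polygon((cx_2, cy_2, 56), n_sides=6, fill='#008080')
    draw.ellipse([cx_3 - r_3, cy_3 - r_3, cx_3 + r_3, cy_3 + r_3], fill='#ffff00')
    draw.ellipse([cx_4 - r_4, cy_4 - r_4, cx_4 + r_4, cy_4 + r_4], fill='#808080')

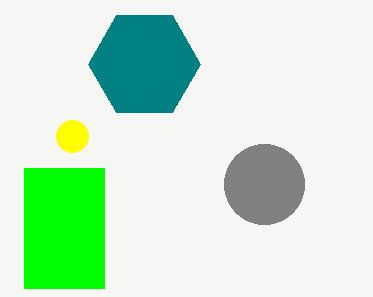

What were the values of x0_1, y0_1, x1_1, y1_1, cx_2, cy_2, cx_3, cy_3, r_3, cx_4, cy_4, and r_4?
x0_1 = 24; y0_1 = 168; x1_1 = 104; y1_1 = 288; cx_2 = 144; cy_2 = 64; cx_3 = 72; cy_3 = 136; r_3 = 16; cx_4 = 264; cy_4 = 184; r_4 = 40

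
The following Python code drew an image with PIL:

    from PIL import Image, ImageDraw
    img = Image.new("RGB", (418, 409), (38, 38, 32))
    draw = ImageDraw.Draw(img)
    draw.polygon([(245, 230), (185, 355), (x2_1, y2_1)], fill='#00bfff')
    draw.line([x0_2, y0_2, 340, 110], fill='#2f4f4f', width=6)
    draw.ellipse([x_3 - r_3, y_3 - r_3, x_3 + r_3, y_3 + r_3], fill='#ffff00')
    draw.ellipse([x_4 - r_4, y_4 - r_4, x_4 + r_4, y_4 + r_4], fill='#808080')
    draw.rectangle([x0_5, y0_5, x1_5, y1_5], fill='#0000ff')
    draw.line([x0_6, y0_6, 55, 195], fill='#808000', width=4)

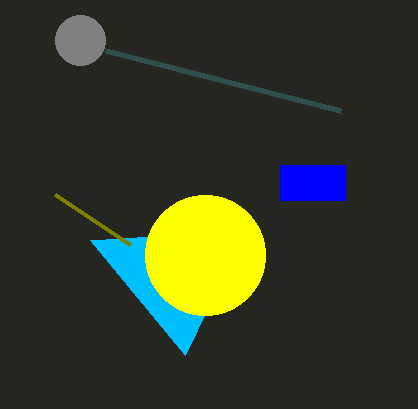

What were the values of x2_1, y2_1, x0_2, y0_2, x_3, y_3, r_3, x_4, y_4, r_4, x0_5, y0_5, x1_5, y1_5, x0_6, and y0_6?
x2_1 = 90; y2_1 = 240; x0_2 = 105; y0_2 = 50; x_3 = 205; y_3 = 255; r_3 = 60; x_4 = 80; y_4 = 40; r_4 = 25; x0_5 = 280; y0_5 = 165; x1_5 = 345; y1_5 = 200; x0_6 = 130; y0_6 = 245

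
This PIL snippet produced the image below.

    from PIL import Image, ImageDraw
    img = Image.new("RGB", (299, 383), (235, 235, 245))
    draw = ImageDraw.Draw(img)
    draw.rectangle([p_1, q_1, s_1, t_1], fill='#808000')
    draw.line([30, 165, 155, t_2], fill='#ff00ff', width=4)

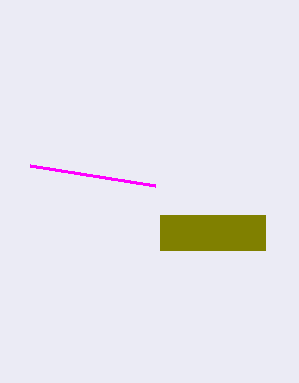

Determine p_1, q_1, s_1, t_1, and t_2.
p_1 = 160, q_1 = 215, s_1 = 265, t_1 = 250, t_2 = 185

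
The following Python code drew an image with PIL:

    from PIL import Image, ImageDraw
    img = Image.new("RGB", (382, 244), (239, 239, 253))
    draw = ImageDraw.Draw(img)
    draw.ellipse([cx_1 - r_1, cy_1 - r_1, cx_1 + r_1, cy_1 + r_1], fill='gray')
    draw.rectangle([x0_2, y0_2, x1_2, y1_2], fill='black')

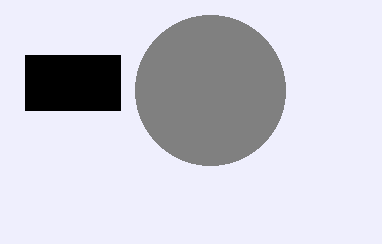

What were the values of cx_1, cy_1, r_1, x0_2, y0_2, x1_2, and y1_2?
cx_1 = 210, cy_1 = 90, r_1 = 75, x0_2 = 25, y0_2 = 55, x1_2 = 120, y1_2 = 110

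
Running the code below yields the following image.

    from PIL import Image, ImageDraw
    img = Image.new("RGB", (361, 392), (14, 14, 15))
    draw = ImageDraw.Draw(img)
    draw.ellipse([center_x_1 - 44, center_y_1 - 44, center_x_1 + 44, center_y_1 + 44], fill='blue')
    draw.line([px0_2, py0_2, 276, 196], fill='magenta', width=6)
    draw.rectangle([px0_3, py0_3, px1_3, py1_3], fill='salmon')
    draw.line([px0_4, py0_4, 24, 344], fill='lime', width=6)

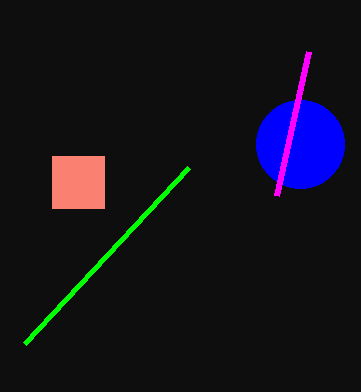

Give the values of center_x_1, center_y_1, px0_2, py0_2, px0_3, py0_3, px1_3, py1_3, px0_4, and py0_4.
center_x_1 = 300
center_y_1 = 144
px0_2 = 308
py0_2 = 52
px0_3 = 52
py0_3 = 156
px1_3 = 104
py1_3 = 208
px0_4 = 188
py0_4 = 168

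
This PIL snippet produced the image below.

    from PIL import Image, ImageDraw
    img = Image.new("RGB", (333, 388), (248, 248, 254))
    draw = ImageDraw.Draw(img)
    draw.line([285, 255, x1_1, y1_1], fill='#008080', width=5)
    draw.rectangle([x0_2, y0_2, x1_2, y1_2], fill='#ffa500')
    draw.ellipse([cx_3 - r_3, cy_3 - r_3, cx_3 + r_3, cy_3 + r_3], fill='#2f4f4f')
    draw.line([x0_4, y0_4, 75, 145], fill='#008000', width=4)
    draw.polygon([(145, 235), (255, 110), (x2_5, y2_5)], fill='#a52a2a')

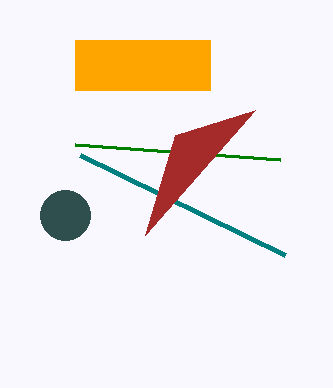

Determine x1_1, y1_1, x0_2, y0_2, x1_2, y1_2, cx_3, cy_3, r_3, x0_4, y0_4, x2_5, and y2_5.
x1_1 = 80; y1_1 = 155; x0_2 = 75; y0_2 = 40; x1_2 = 210; y1_2 = 90; cx_3 = 65; cy_3 = 215; r_3 = 25; x0_4 = 280; y0_4 = 160; x2_5 = 175; y2_5 = 135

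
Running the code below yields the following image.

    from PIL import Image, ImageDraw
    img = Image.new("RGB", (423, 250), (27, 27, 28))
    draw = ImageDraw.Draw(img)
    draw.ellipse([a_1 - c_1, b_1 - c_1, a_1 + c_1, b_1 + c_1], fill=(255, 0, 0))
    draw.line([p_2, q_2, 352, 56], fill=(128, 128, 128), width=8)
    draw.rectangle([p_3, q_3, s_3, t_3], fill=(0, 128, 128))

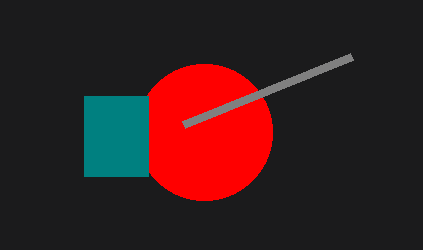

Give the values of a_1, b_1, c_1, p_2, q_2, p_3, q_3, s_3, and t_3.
a_1 = 204
b_1 = 132
c_1 = 68
p_2 = 184
q_2 = 124
p_3 = 84
q_3 = 96
s_3 = 148
t_3 = 176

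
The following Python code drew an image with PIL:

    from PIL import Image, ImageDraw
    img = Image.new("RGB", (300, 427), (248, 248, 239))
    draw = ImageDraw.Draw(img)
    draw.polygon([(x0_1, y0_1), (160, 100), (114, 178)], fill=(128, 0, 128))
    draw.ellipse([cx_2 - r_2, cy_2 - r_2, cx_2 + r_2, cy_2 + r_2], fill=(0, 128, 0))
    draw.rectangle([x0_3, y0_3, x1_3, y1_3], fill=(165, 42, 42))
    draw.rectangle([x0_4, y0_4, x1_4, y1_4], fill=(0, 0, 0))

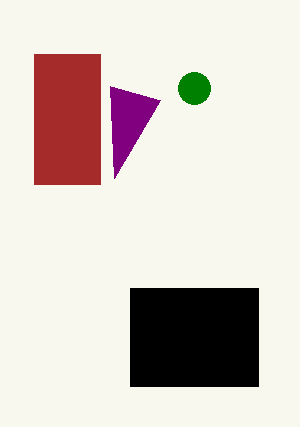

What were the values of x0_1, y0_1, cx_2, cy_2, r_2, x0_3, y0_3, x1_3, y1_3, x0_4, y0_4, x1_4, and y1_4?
x0_1 = 110
y0_1 = 86
cx_2 = 194
cy_2 = 88
r_2 = 16
x0_3 = 34
y0_3 = 54
x1_3 = 100
y1_3 = 184
x0_4 = 130
y0_4 = 288
x1_4 = 258
y1_4 = 386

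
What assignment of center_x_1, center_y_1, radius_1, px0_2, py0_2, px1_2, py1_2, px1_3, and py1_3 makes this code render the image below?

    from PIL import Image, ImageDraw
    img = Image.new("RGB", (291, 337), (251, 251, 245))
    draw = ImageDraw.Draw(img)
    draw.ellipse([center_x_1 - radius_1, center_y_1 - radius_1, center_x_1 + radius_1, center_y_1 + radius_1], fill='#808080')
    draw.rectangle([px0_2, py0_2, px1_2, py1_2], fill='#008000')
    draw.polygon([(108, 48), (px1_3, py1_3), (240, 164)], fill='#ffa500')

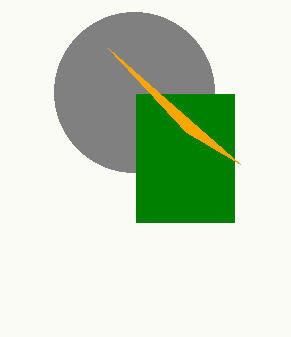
center_x_1 = 134; center_y_1 = 92; radius_1 = 80; px0_2 = 136; py0_2 = 94; px1_2 = 234; py1_2 = 222; px1_3 = 186; py1_3 = 132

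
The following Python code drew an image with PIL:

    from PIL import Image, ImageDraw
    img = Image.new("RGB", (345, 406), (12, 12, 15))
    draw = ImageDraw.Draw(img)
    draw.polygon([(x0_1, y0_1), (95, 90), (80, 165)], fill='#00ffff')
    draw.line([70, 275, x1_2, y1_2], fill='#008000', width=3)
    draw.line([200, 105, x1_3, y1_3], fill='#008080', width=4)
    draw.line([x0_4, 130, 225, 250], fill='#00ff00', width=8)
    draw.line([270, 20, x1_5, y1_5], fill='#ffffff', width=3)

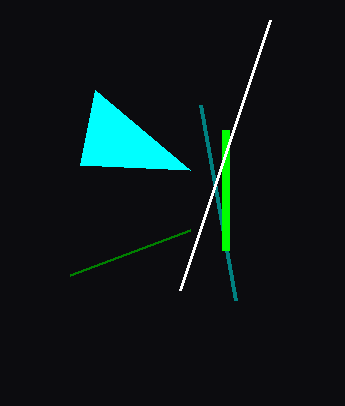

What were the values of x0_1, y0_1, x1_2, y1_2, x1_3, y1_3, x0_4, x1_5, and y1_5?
x0_1 = 190, y0_1 = 170, x1_2 = 190, y1_2 = 230, x1_3 = 235, y1_3 = 300, x0_4 = 225, x1_5 = 180, y1_5 = 290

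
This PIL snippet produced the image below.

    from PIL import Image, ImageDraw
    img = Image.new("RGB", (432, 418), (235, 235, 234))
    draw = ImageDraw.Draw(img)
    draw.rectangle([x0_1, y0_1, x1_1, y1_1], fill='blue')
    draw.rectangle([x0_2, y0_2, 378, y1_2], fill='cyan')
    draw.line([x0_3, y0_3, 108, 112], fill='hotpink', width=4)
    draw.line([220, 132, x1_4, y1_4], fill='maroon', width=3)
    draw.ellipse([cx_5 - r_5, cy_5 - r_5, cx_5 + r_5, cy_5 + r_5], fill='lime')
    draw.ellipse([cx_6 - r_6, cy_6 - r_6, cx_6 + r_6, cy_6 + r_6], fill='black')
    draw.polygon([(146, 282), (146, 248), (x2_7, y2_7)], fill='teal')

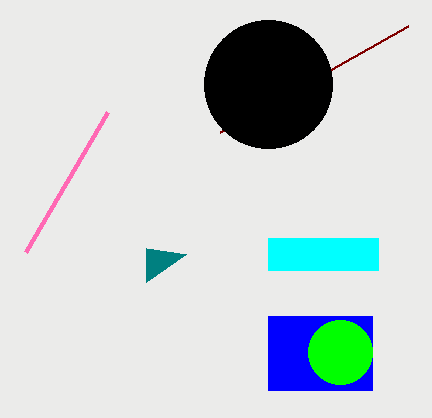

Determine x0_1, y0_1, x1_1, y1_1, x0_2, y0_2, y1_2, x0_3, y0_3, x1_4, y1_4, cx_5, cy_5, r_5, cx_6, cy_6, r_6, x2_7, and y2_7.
x0_1 = 268; y0_1 = 316; x1_1 = 372; y1_1 = 390; x0_2 = 268; y0_2 = 238; y1_2 = 270; x0_3 = 26; y0_3 = 252; x1_4 = 408; y1_4 = 26; cx_5 = 340; cy_5 = 352; r_5 = 32; cx_6 = 268; cy_6 = 84; r_6 = 64; x2_7 = 186; y2_7 = 254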